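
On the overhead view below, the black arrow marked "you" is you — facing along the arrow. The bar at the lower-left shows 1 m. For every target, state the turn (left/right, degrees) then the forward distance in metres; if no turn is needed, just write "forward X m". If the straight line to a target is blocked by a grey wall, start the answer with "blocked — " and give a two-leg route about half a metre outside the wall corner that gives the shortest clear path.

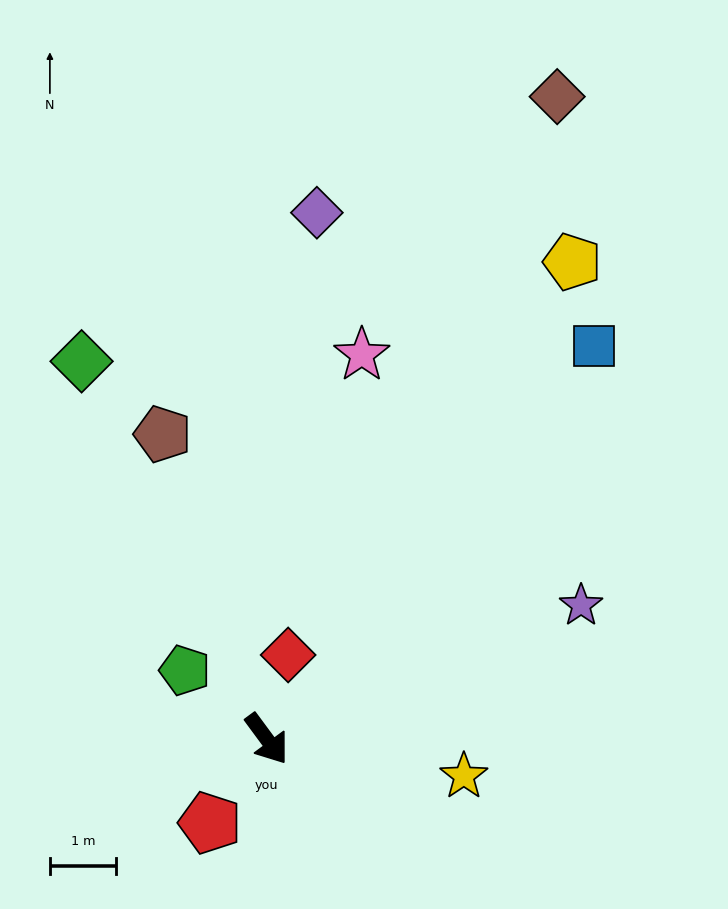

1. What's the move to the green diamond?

turn left 170°, forward 6.4 m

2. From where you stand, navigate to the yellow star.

turn left 43°, forward 3.0 m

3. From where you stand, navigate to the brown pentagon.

turn left 162°, forward 4.9 m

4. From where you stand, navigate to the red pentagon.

turn right 71°, forward 1.5 m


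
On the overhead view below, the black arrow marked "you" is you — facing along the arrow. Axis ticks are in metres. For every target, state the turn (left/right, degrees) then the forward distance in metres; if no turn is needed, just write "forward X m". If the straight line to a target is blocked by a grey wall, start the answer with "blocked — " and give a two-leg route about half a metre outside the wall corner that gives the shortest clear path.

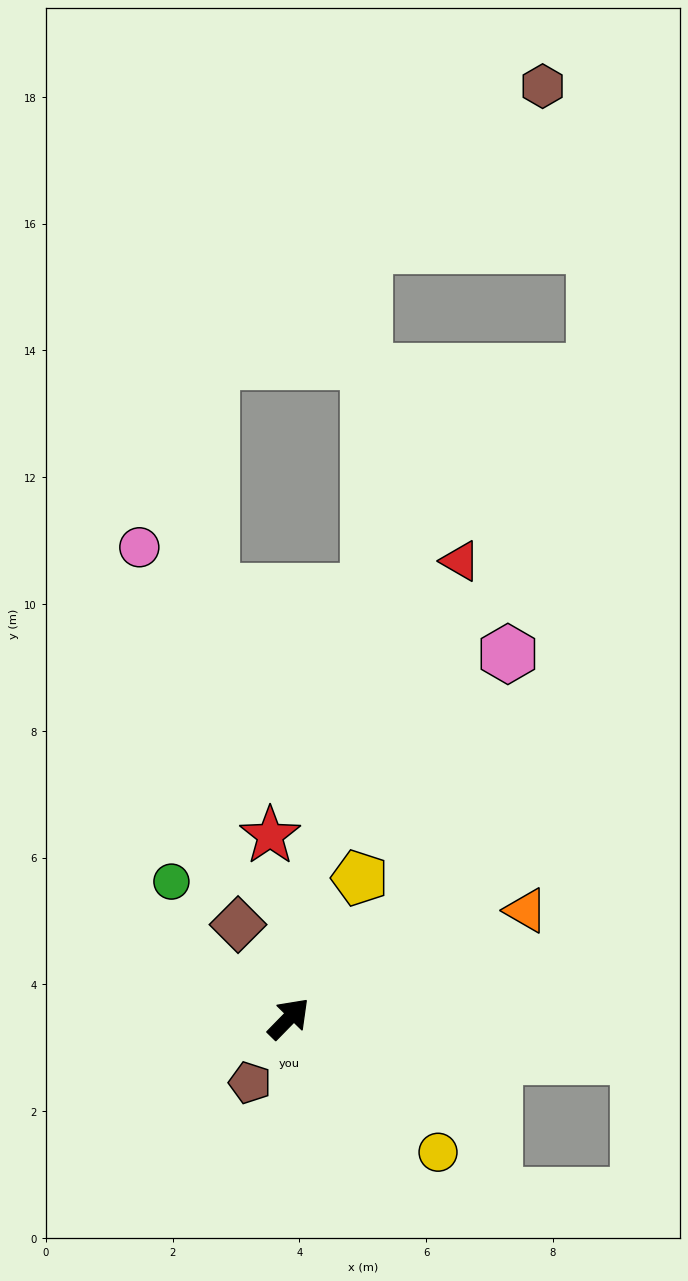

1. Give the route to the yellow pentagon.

turn left 18°, forward 2.5 m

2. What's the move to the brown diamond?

turn left 73°, forward 1.7 m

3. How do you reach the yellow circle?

turn right 88°, forward 3.2 m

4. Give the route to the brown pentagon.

turn right 167°, forward 1.2 m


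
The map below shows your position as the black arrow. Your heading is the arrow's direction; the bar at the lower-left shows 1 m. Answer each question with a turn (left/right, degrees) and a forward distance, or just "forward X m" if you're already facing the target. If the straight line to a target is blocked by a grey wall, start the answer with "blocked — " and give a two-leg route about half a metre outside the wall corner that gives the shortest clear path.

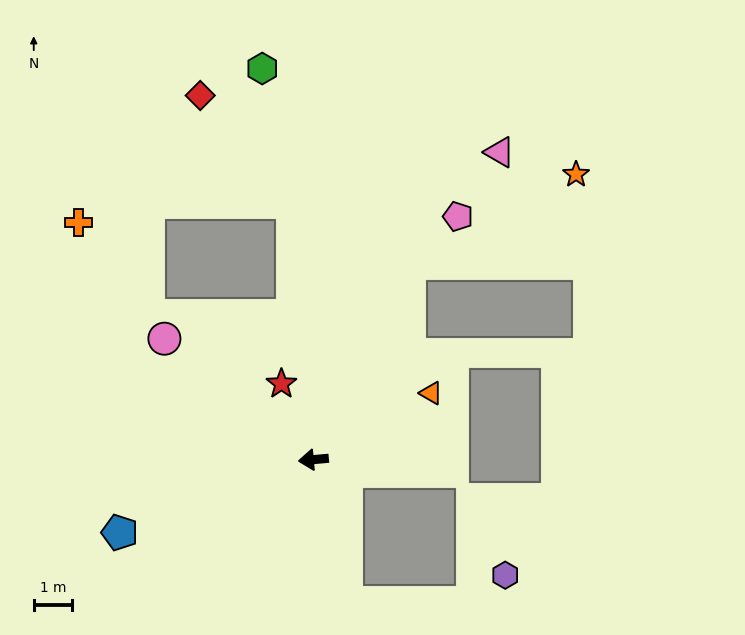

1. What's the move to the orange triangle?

turn right 156°, forward 3.6 m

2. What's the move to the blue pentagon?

turn left 15°, forward 5.4 m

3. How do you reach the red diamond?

blocked — turn right 90°, forward 6.8 m, then turn left 35°, forward 3.7 m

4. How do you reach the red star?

turn right 72°, forward 2.2 m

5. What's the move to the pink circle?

turn right 44°, forward 5.0 m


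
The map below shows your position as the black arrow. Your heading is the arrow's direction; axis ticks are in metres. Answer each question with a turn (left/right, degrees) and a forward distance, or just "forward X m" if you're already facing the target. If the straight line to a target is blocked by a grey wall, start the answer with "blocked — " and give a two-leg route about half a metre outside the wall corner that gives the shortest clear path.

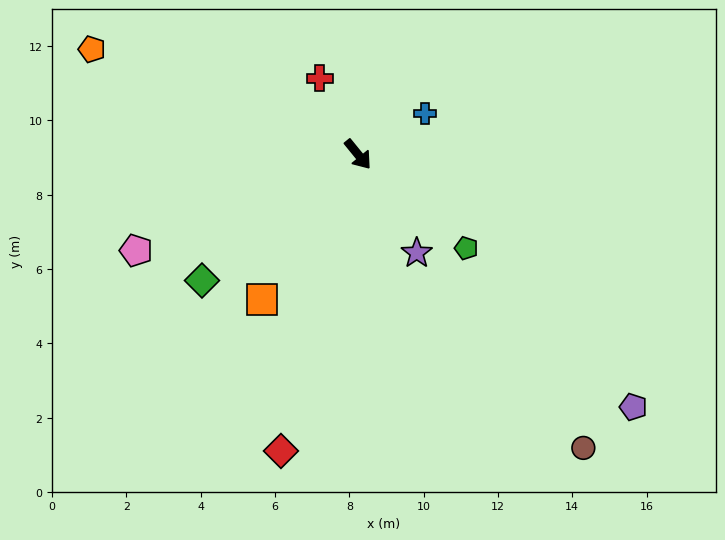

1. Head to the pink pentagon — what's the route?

turn right 106°, forward 6.5 m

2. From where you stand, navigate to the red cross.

turn left 167°, forward 2.3 m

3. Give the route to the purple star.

turn right 8°, forward 3.1 m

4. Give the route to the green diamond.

turn right 90°, forward 5.4 m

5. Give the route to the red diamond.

turn right 54°, forward 8.2 m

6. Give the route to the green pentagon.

turn left 10°, forward 3.9 m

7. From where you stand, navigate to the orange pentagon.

turn right 151°, forward 7.7 m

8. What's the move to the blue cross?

turn left 82°, forward 2.1 m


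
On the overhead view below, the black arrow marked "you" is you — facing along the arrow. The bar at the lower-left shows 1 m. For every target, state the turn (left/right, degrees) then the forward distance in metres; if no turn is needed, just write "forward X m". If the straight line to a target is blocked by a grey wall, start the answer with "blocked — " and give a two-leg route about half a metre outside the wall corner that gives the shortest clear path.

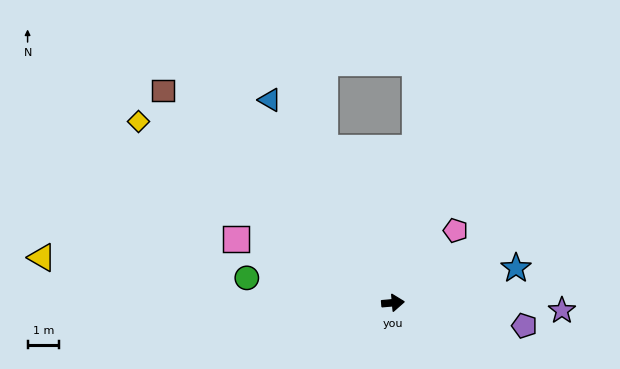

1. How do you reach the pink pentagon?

turn left 44°, forward 3.1 m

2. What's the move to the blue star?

turn left 11°, forward 4.1 m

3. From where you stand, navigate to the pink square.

turn left 153°, forward 5.4 m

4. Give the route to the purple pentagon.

turn right 15°, forward 4.3 m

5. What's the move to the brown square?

turn left 132°, forward 10.0 m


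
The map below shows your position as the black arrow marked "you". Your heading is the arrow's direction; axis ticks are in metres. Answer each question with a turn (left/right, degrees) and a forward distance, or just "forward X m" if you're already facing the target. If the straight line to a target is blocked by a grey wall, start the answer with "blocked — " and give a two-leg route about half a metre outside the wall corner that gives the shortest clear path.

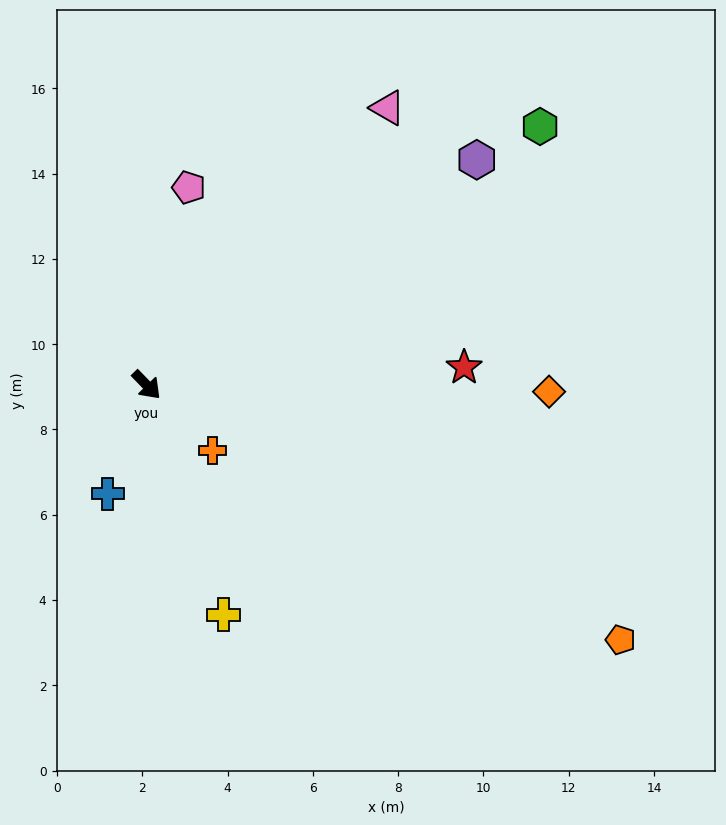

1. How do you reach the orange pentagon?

turn left 18°, forward 12.6 m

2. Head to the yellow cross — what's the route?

turn right 26°, forward 5.7 m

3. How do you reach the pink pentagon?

turn left 124°, forward 4.7 m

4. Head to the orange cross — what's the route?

forward 2.2 m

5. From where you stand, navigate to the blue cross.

turn right 64°, forward 2.7 m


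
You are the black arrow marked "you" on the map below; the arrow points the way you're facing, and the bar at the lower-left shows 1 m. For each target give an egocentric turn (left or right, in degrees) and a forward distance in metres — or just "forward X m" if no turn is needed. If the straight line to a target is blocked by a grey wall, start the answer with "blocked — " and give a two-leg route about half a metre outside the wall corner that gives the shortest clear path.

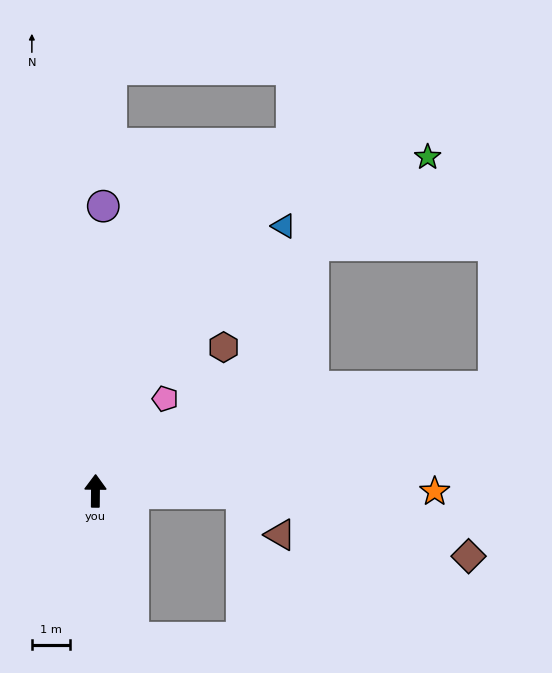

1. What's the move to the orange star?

turn right 90°, forward 8.9 m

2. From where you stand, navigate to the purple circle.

forward 7.5 m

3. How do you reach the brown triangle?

blocked — turn right 90°, forward 3.9 m, then turn right 47°, forward 1.5 m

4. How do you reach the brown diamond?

blocked — turn right 90°, forward 3.9 m, then turn right 15°, forward 6.2 m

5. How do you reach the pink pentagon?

turn right 37°, forward 3.0 m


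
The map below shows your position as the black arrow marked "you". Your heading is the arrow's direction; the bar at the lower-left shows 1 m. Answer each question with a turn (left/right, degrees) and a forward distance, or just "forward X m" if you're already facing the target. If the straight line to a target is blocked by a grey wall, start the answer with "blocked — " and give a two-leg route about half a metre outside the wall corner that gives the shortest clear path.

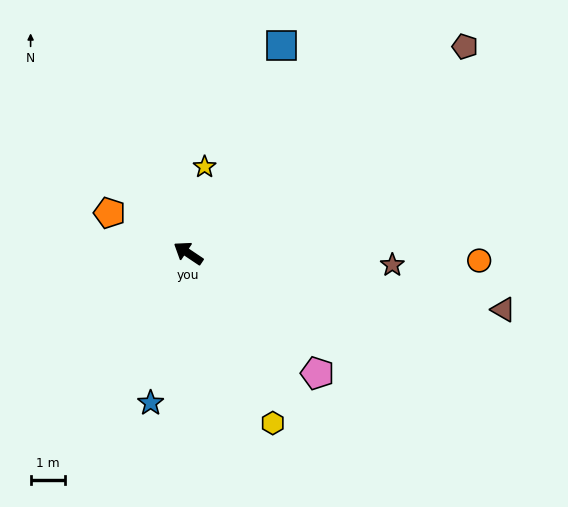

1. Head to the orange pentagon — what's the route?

turn left 7°, forward 2.5 m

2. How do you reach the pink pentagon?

turn left 171°, forward 5.1 m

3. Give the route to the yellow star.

turn right 67°, forward 2.5 m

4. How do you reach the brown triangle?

turn right 156°, forward 9.2 m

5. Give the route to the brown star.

turn right 149°, forward 5.9 m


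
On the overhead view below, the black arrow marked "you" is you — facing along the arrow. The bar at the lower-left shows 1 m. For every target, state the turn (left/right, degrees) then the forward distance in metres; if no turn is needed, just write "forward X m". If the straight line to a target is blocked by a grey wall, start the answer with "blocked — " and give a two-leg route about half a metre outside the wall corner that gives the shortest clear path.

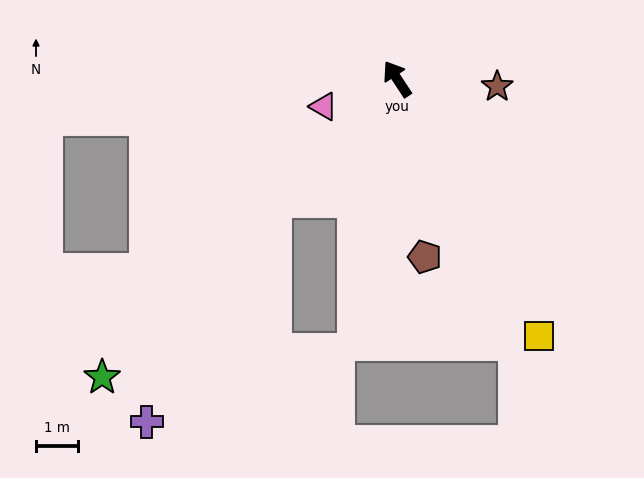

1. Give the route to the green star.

turn left 102°, forward 10.0 m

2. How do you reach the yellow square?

turn left 176°, forward 7.0 m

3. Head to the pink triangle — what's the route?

turn left 77°, forward 1.9 m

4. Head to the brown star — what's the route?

turn right 128°, forward 2.4 m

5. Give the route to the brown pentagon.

turn left 156°, forward 4.3 m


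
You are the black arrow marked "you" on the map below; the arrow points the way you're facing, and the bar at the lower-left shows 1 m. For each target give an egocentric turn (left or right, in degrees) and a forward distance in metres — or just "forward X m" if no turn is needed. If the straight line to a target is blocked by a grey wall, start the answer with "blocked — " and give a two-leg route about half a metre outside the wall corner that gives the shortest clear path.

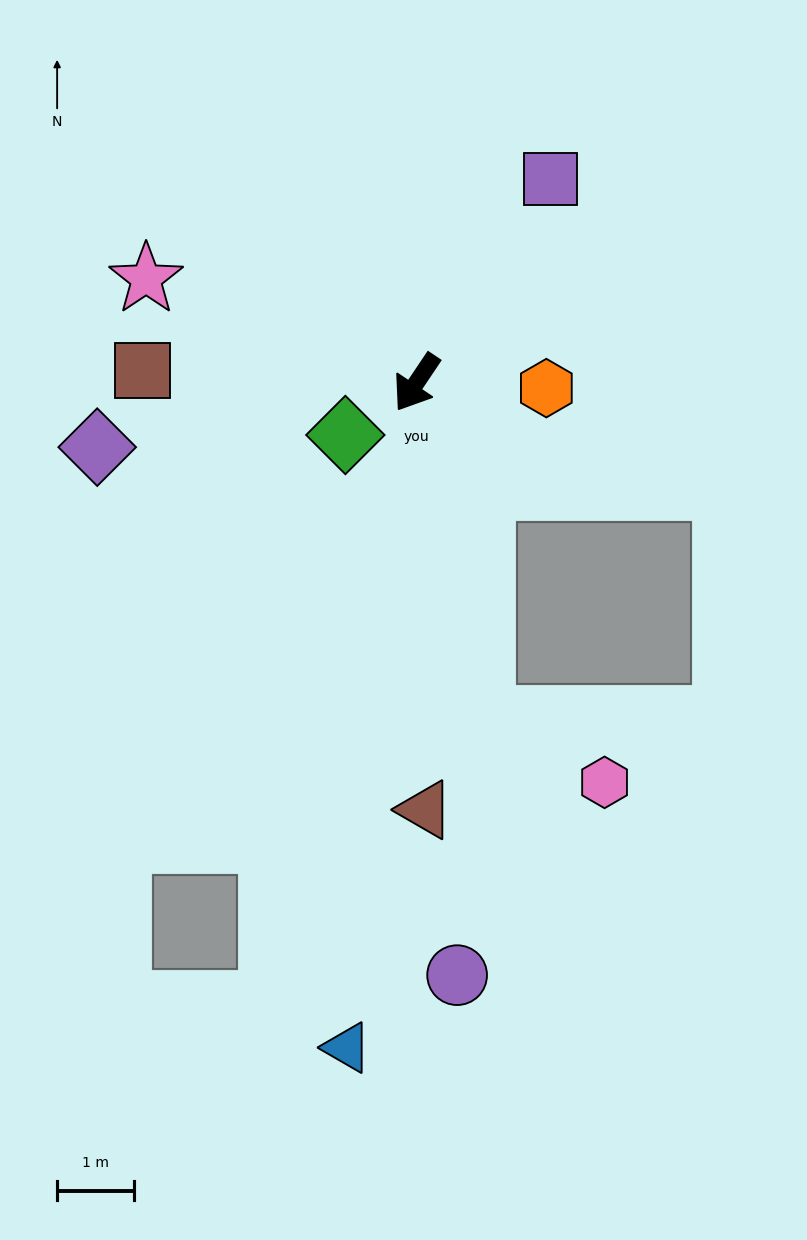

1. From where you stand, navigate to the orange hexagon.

turn left 121°, forward 1.7 m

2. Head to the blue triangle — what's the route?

turn left 28°, forward 8.7 m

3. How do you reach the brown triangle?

turn left 35°, forward 5.6 m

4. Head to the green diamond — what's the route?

turn right 20°, forward 1.2 m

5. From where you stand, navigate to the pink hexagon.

blocked — turn left 45°, forward 4.5 m, then turn left 51°, forward 1.8 m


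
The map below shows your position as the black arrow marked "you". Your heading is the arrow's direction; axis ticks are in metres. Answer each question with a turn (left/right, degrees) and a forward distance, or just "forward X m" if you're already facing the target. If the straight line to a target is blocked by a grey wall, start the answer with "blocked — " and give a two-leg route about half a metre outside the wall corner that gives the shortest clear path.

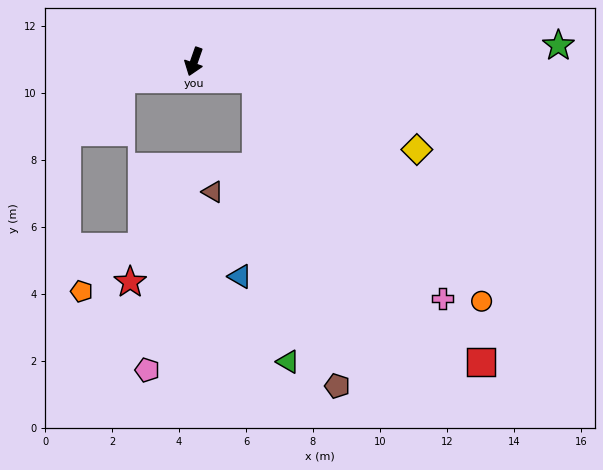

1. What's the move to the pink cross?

blocked — turn left 94°, forward 1.9 m, then turn right 34°, forward 8.6 m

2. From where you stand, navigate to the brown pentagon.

blocked — turn left 94°, forward 1.9 m, then turn right 60°, forward 9.5 m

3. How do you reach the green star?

turn left 112°, forward 10.9 m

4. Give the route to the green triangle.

blocked — turn left 94°, forward 1.9 m, then turn right 68°, forward 8.5 m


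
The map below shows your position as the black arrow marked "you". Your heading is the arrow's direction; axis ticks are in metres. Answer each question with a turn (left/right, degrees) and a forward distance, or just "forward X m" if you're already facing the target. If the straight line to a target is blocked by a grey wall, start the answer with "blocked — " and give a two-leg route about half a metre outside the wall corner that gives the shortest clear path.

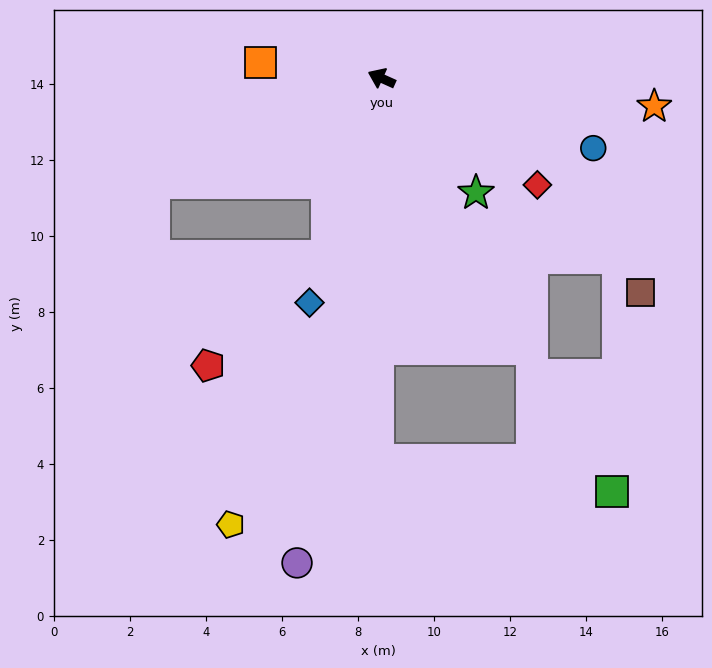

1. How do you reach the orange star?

turn right 162°, forward 7.2 m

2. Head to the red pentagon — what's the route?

blocked — turn left 97°, forward 4.9 m, then turn right 30°, forward 4.2 m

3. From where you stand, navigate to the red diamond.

turn left 170°, forward 5.0 m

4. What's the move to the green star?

turn left 154°, forward 3.9 m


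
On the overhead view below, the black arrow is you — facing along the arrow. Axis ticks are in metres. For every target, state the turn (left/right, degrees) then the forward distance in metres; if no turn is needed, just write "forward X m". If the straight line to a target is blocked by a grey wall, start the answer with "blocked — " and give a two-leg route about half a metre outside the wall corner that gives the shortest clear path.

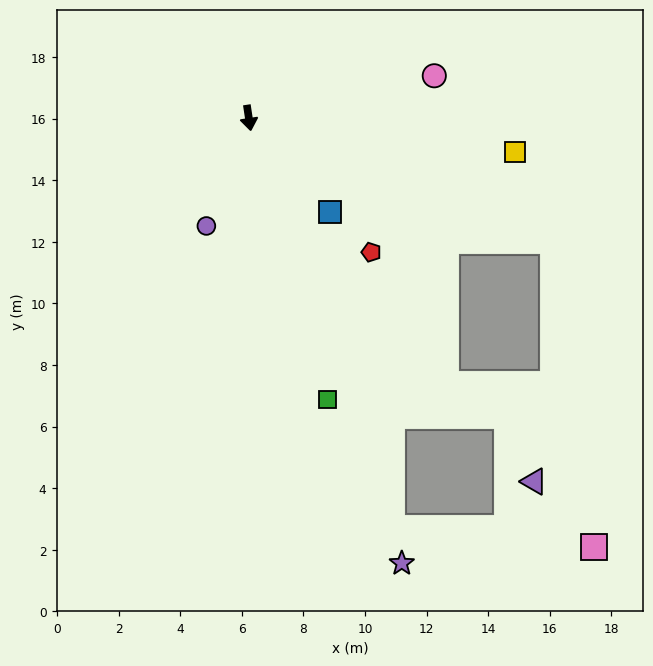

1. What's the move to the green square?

turn left 7°, forward 9.5 m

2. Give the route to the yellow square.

turn left 74°, forward 8.7 m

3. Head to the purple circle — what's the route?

turn right 30°, forward 3.8 m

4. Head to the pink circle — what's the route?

turn left 94°, forward 6.2 m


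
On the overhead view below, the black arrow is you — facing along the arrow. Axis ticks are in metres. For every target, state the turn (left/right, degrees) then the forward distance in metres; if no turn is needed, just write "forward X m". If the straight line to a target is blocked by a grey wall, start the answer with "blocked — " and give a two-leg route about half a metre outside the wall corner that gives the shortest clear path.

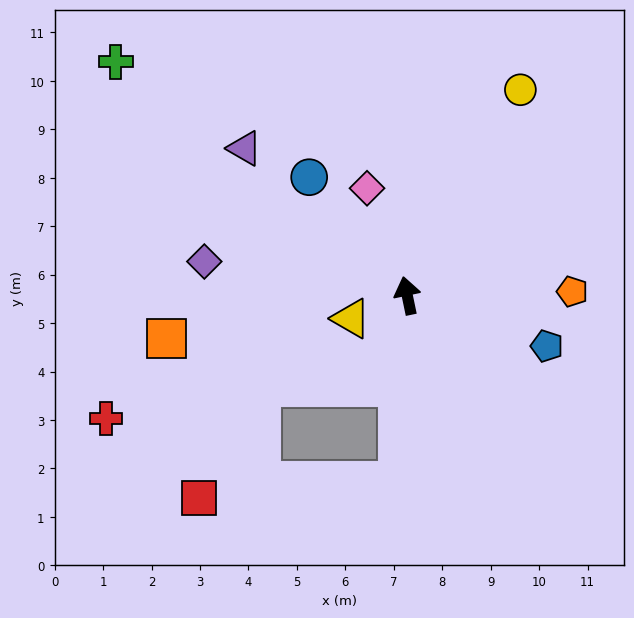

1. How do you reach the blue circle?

turn left 28°, forward 3.2 m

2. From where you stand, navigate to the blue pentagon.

turn right 122°, forward 3.1 m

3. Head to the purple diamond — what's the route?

turn left 69°, forward 4.2 m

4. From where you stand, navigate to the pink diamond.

turn left 9°, forward 2.4 m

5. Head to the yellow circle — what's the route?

turn right 41°, forward 4.8 m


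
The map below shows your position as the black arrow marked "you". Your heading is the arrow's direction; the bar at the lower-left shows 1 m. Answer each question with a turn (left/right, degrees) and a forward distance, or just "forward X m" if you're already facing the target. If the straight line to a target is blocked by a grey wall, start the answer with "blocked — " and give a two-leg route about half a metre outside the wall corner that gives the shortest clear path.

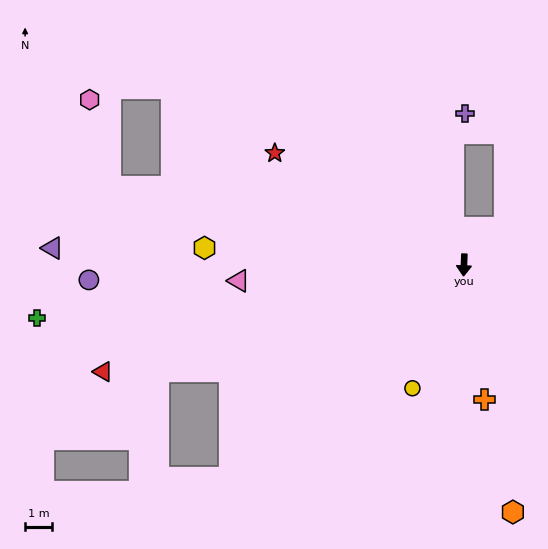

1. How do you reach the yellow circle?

turn right 20°, forward 5.0 m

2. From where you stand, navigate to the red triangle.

turn right 71°, forward 14.1 m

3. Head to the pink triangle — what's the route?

turn right 84°, forward 8.4 m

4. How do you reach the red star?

turn right 118°, forward 8.2 m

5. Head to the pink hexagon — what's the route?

blocked — turn right 100°, forward 13.5 m, then turn right 64°, forward 3.4 m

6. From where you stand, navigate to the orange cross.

turn left 11°, forward 5.1 m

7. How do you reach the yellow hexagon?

turn right 92°, forward 9.7 m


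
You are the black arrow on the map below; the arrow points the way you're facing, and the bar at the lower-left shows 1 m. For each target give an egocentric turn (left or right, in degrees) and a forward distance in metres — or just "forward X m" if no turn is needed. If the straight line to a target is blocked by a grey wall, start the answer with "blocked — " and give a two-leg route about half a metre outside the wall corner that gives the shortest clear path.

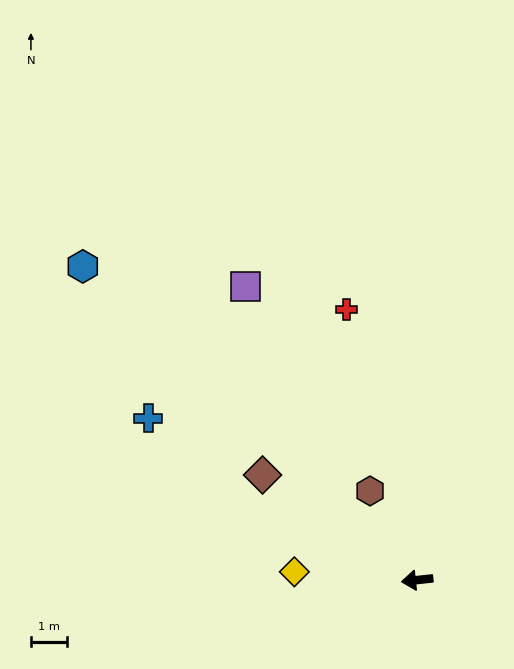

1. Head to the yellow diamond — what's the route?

turn right 10°, forward 3.4 m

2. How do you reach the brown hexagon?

turn right 68°, forward 2.8 m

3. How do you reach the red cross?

turn right 81°, forward 7.7 m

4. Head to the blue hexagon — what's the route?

turn right 49°, forward 12.7 m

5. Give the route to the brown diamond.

turn right 40°, forward 5.2 m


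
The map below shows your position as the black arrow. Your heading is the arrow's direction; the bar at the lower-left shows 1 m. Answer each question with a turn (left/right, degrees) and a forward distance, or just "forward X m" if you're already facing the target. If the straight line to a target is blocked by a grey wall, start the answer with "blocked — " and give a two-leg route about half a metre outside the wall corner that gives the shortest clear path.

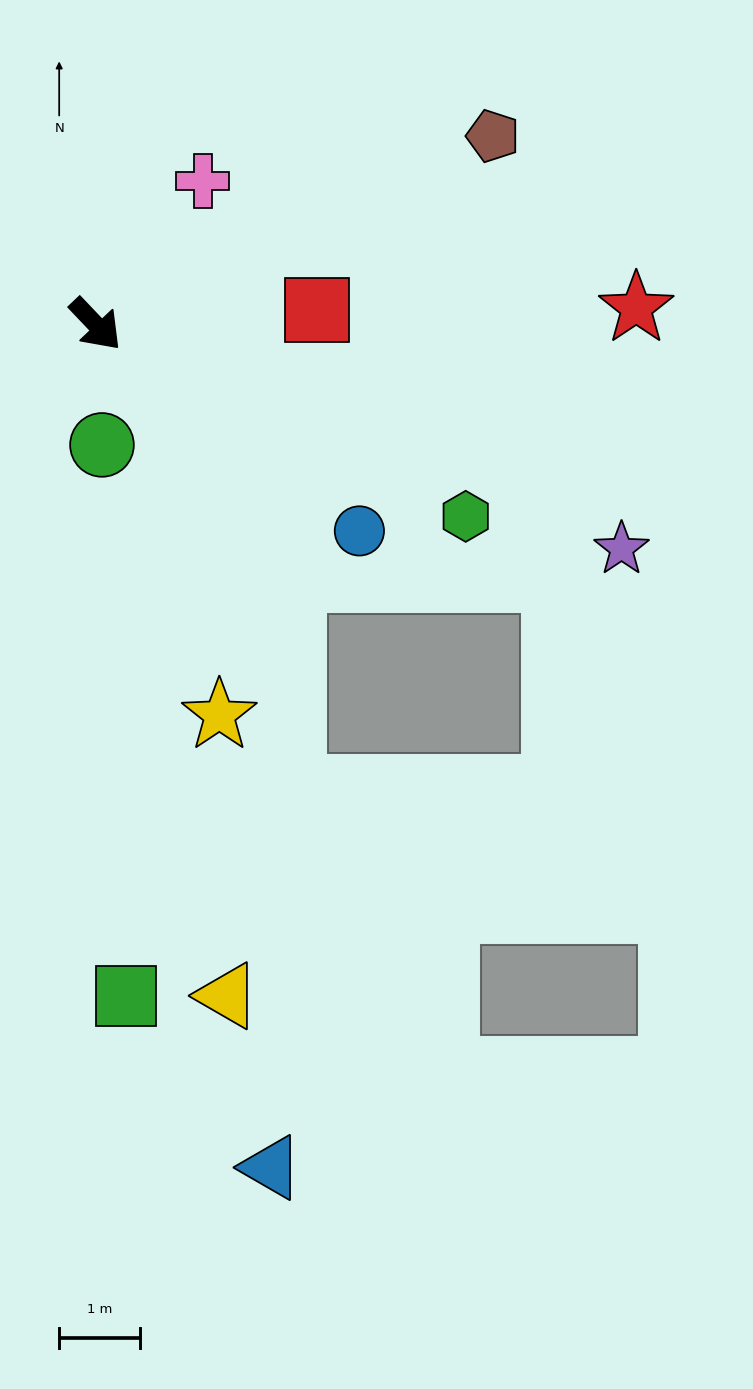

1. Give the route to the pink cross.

turn left 100°, forward 2.2 m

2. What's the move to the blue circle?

turn left 8°, forward 4.1 m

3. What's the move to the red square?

turn left 50°, forward 2.7 m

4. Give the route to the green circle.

turn right 41°, forward 1.5 m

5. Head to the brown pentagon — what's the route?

turn left 72°, forward 5.4 m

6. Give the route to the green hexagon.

turn left 19°, forward 5.1 m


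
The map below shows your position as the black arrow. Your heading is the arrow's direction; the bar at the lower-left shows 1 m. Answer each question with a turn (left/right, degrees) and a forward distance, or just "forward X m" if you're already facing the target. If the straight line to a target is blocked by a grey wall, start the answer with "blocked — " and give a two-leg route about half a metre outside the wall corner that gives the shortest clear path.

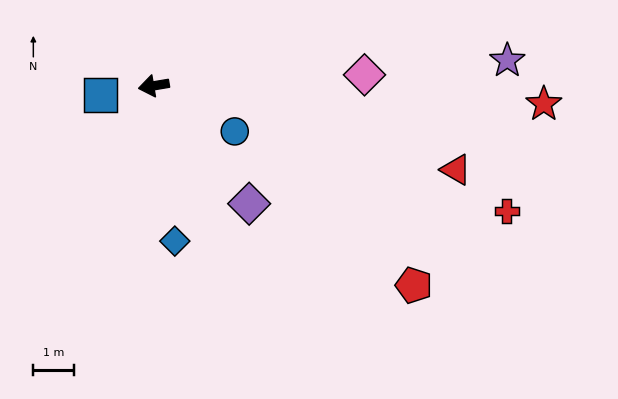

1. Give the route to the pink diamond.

turn left 173°, forward 5.2 m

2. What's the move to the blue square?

forward 1.3 m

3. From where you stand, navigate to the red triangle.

turn left 155°, forward 7.7 m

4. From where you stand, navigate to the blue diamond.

turn left 88°, forward 3.9 m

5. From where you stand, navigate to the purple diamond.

turn left 119°, forward 3.7 m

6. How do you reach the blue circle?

turn left 141°, forward 2.3 m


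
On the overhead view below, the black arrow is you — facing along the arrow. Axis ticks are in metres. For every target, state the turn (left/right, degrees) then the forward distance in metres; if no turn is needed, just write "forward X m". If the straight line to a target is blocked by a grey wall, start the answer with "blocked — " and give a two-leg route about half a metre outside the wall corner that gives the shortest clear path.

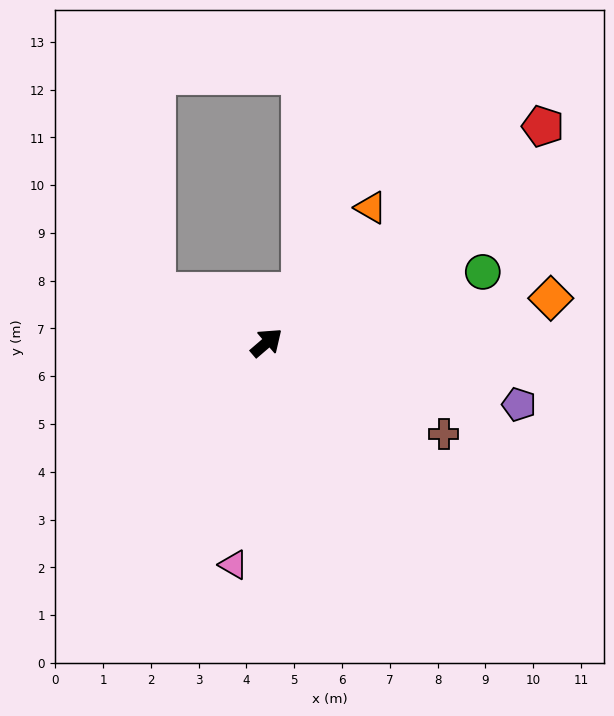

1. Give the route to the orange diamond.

turn right 32°, forward 6.0 m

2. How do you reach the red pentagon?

turn right 3°, forward 7.3 m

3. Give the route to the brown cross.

turn right 68°, forward 4.2 m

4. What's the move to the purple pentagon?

turn right 54°, forward 5.4 m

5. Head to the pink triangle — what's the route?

turn right 139°, forward 4.7 m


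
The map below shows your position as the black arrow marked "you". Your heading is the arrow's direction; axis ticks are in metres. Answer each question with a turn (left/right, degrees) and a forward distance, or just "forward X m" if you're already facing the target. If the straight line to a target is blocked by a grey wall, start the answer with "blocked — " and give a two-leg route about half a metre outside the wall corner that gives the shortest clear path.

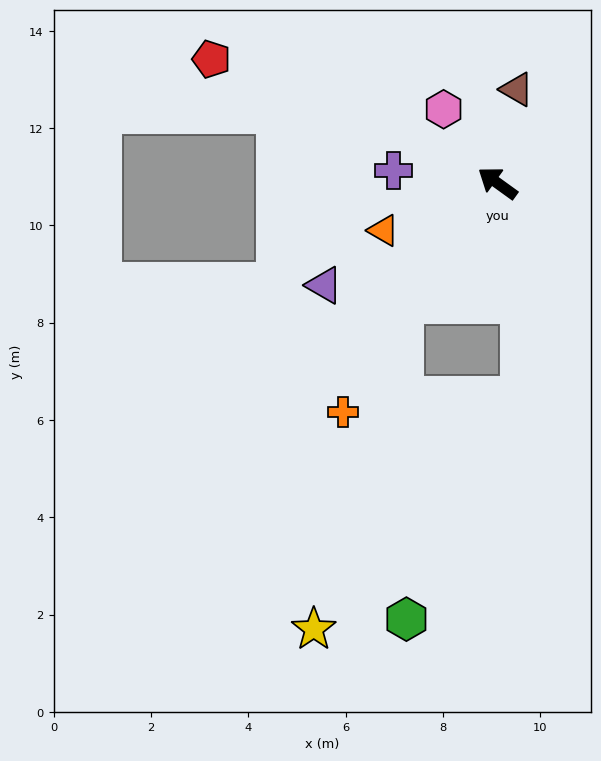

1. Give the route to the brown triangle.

turn right 66°, forward 2.0 m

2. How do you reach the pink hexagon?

turn right 18°, forward 1.9 m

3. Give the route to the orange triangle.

turn left 58°, forward 2.5 m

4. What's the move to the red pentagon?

turn left 12°, forward 6.4 m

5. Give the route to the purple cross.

turn left 29°, forward 2.2 m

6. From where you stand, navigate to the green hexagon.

blocked — turn left 88°, forward 3.1 m, then turn left 38°, forward 6.5 m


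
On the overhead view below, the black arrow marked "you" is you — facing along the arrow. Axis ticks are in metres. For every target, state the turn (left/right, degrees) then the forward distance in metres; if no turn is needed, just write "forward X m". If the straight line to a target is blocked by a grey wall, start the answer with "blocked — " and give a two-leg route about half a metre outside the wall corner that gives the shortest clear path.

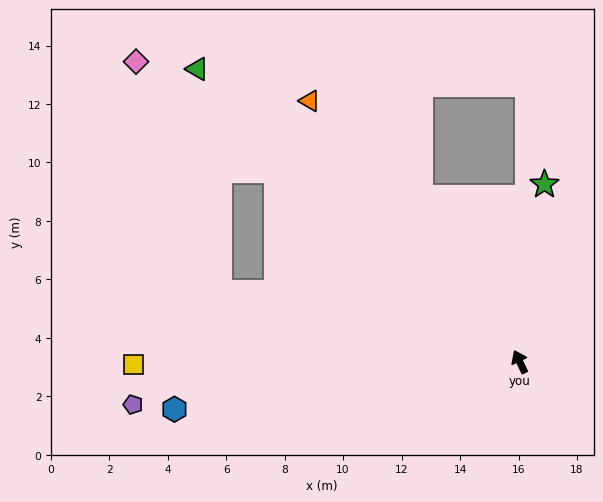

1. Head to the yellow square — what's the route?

turn left 65°, forward 13.2 m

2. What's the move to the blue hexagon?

turn left 72°, forward 11.9 m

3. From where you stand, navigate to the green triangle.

turn left 22°, forward 14.9 m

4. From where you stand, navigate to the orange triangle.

turn left 13°, forward 11.5 m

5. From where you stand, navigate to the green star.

turn right 33°, forward 6.1 m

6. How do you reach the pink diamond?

turn left 27°, forward 16.7 m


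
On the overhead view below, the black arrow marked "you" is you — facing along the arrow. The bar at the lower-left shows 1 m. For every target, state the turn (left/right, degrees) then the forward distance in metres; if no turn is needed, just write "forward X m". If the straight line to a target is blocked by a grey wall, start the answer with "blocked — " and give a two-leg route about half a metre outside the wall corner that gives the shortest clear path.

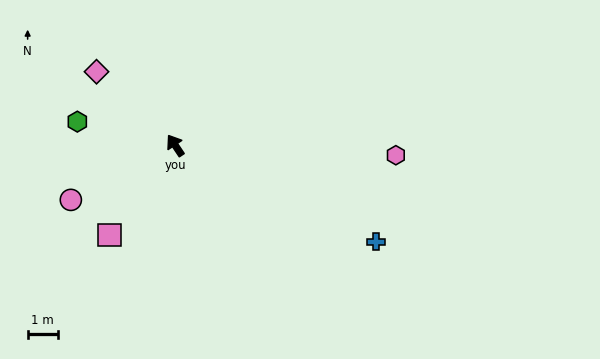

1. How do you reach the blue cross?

turn right 149°, forward 7.3 m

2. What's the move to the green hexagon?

turn left 43°, forward 3.3 m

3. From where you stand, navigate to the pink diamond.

turn left 13°, forward 3.5 m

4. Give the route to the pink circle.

turn left 84°, forward 3.9 m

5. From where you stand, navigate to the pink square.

turn left 110°, forward 3.7 m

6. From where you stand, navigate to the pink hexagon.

turn right 126°, forward 7.3 m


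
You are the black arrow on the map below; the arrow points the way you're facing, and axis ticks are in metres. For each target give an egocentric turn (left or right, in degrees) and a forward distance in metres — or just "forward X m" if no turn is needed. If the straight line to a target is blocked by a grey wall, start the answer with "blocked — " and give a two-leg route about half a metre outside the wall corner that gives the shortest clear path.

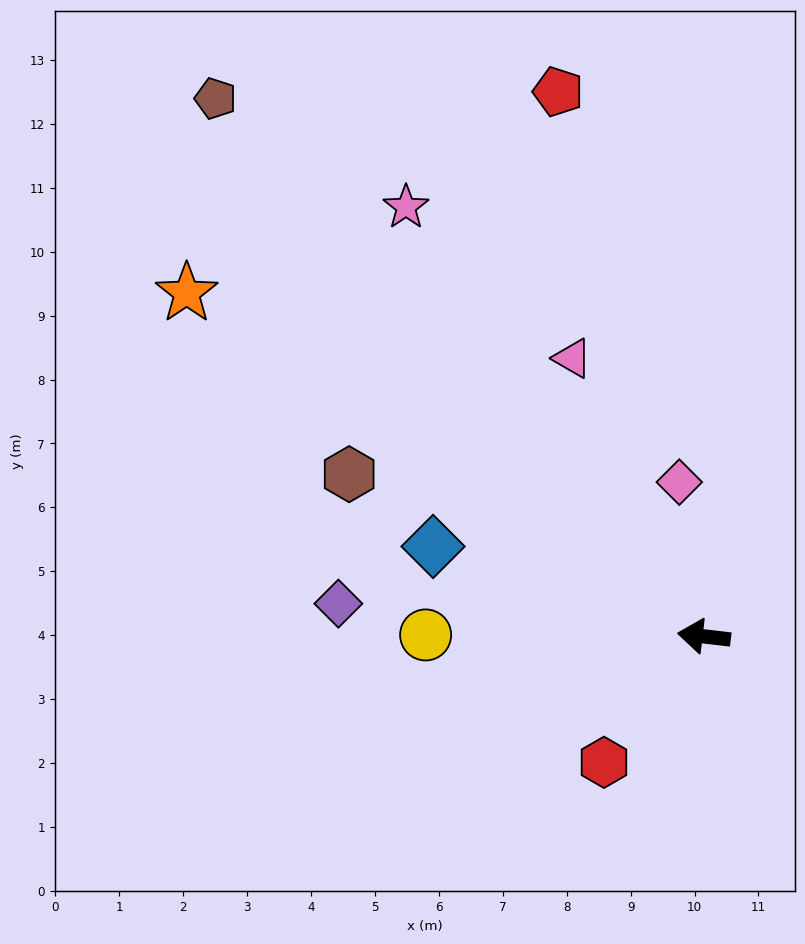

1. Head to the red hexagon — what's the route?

turn left 58°, forward 2.5 m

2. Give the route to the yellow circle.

turn left 6°, forward 4.4 m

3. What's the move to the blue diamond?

turn right 12°, forward 4.5 m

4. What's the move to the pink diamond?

turn right 74°, forward 2.4 m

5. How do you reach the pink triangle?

turn right 58°, forward 4.8 m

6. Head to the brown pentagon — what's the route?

turn right 41°, forward 11.4 m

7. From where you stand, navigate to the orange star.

turn right 27°, forward 9.7 m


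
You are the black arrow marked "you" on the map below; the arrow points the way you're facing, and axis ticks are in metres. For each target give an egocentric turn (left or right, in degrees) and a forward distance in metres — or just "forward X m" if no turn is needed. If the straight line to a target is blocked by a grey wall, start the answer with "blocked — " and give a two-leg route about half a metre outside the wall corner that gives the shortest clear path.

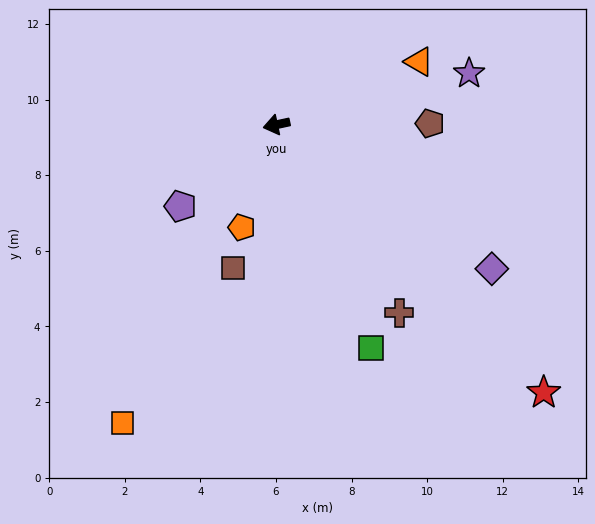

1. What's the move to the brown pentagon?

turn left 168°, forward 4.1 m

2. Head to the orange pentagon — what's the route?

turn left 59°, forward 2.9 m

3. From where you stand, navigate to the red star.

turn left 123°, forward 10.0 m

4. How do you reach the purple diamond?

turn left 134°, forward 6.9 m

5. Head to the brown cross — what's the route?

turn left 111°, forward 5.9 m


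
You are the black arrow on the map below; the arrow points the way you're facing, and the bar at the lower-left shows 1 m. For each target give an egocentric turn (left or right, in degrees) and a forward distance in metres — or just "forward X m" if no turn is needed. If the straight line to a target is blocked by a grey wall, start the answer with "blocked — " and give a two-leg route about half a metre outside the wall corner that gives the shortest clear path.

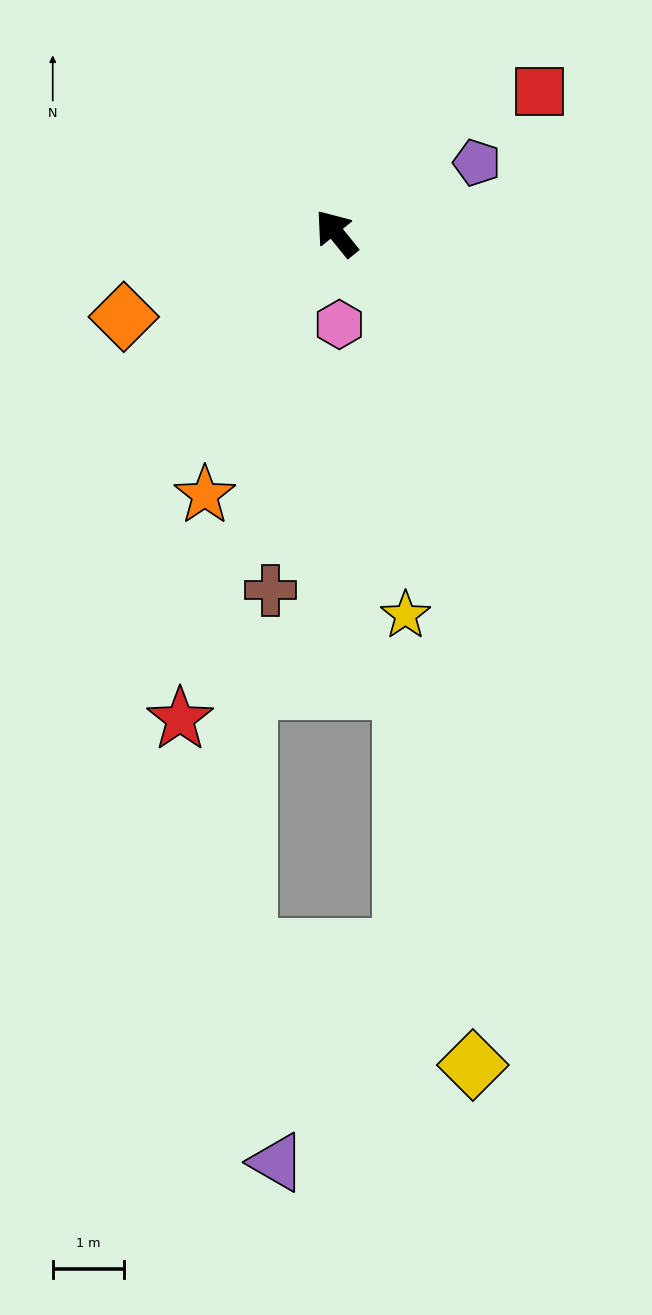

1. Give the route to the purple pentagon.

turn right 102°, forward 2.2 m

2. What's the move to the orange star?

turn left 114°, forward 4.1 m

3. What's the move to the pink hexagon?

turn left 143°, forward 1.3 m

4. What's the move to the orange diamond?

turn left 72°, forward 3.2 m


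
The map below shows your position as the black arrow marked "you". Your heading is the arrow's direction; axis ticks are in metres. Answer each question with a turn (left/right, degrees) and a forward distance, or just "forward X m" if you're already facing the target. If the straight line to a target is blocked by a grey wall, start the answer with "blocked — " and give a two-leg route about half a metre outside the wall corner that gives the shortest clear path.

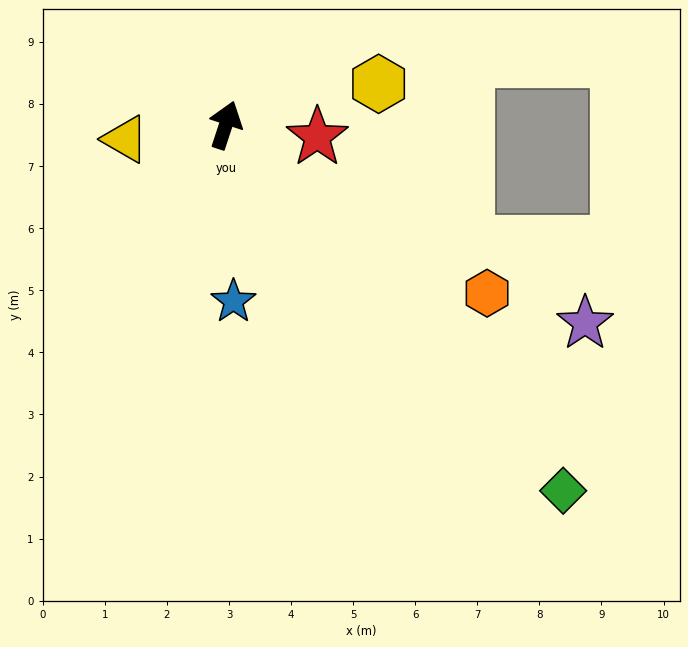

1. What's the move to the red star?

turn right 79°, forward 1.5 m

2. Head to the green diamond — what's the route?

turn right 119°, forward 8.0 m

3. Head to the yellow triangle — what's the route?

turn left 116°, forward 1.6 m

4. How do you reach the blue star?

turn right 159°, forward 2.8 m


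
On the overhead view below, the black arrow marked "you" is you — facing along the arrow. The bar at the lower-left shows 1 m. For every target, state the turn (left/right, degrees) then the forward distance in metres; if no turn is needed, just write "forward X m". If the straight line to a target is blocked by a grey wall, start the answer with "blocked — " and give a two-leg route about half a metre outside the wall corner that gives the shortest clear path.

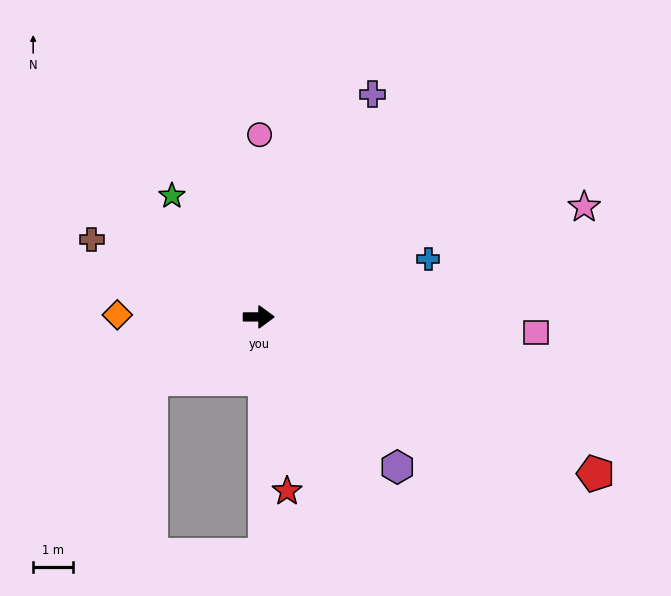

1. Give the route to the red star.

turn right 81°, forward 4.4 m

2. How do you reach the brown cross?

turn left 155°, forward 4.6 m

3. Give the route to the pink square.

turn right 3°, forward 6.9 m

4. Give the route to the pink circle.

turn left 90°, forward 4.6 m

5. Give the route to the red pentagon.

turn right 25°, forward 9.3 m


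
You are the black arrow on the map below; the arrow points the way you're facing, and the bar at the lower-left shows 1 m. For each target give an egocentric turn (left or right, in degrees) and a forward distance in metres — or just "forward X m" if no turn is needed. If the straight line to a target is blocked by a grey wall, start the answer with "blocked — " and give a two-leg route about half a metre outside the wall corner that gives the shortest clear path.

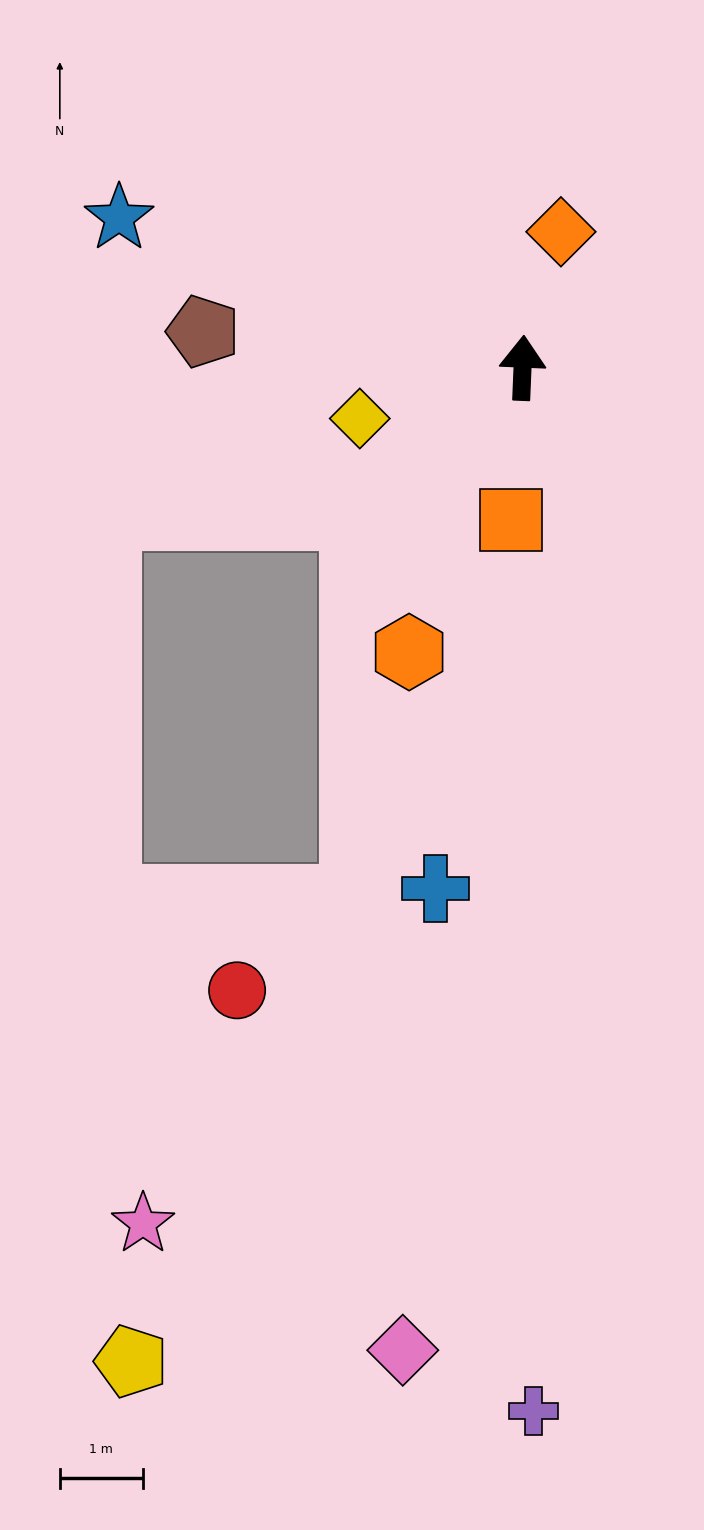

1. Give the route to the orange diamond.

turn right 13°, forward 1.7 m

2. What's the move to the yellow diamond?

turn left 110°, forward 2.0 m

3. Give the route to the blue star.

turn left 72°, forward 5.2 m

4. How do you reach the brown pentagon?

turn left 86°, forward 3.9 m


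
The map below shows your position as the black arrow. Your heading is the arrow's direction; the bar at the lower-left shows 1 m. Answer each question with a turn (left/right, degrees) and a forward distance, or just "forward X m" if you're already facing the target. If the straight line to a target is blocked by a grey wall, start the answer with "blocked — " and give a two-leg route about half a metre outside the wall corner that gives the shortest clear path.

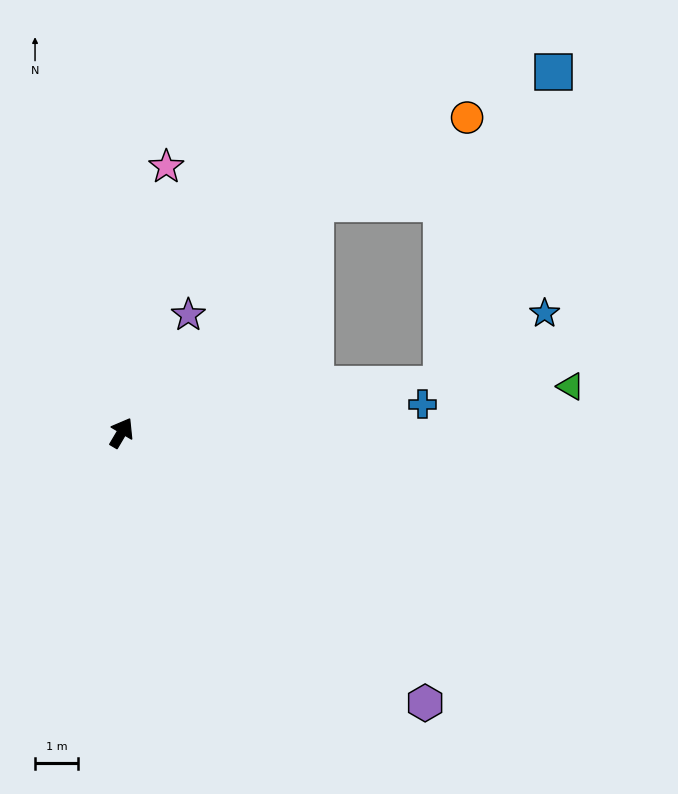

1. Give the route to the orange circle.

blocked — turn right 10°, forward 6.9 m, then turn right 20°, forward 4.0 m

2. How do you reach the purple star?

forward 3.1 m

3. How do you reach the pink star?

turn left 21°, forward 6.2 m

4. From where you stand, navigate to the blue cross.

turn right 54°, forward 7.0 m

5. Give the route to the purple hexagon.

turn right 101°, forward 9.4 m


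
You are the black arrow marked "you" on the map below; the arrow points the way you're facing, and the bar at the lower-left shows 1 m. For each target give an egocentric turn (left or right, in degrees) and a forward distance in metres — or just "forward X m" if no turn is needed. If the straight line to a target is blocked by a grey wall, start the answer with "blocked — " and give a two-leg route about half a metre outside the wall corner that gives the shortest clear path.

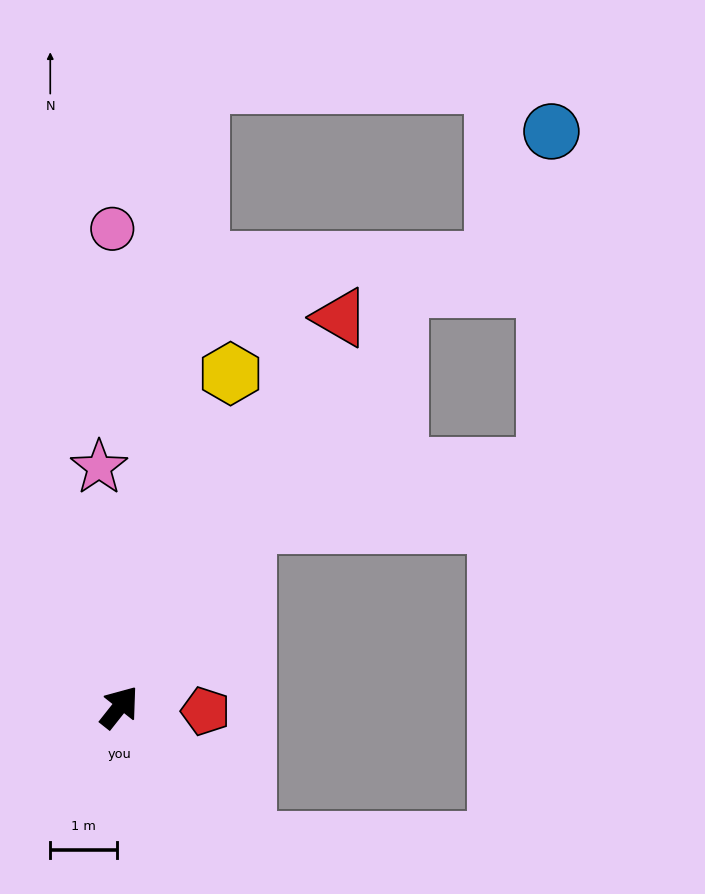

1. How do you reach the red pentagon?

turn right 54°, forward 1.3 m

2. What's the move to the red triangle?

turn left 9°, forward 6.7 m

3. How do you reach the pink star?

turn left 43°, forward 3.6 m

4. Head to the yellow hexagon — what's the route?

turn left 20°, forward 5.3 m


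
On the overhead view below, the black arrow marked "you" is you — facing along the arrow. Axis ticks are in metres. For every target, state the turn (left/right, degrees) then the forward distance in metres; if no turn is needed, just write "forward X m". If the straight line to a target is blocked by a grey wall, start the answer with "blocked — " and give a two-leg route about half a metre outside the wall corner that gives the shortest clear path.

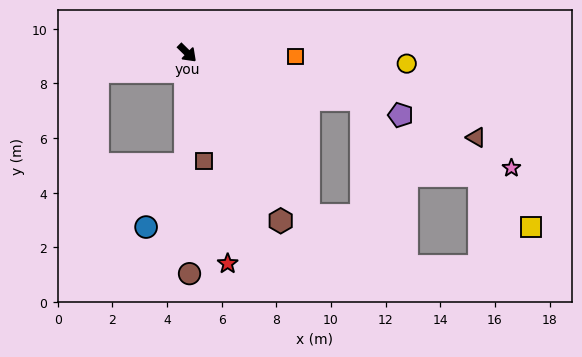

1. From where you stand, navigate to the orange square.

turn left 43°, forward 4.0 m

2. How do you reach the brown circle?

turn right 45°, forward 8.1 m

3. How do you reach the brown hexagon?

turn right 16°, forward 7.0 m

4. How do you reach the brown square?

turn right 37°, forward 4.0 m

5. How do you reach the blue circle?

blocked — turn right 46°, forward 4.1 m, then turn right 32°, forward 2.7 m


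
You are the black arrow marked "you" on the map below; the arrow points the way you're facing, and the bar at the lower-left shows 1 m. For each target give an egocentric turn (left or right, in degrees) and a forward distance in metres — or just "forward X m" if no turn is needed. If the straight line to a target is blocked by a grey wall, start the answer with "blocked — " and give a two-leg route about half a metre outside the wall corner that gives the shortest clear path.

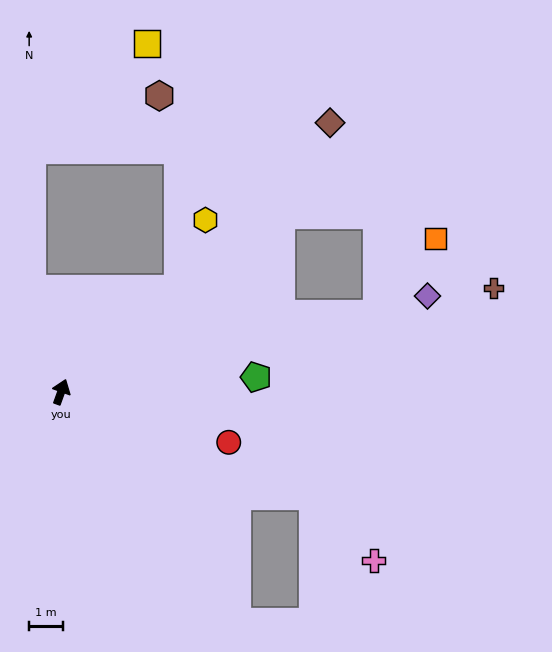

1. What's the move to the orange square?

blocked — turn right 56°, forward 9.7 m, then turn left 38°, forward 2.8 m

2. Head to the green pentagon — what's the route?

turn right 66°, forward 5.8 m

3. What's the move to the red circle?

turn right 87°, forward 5.2 m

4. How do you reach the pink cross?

blocked — turn right 93°, forward 8.1 m, then turn right 24°, forward 2.6 m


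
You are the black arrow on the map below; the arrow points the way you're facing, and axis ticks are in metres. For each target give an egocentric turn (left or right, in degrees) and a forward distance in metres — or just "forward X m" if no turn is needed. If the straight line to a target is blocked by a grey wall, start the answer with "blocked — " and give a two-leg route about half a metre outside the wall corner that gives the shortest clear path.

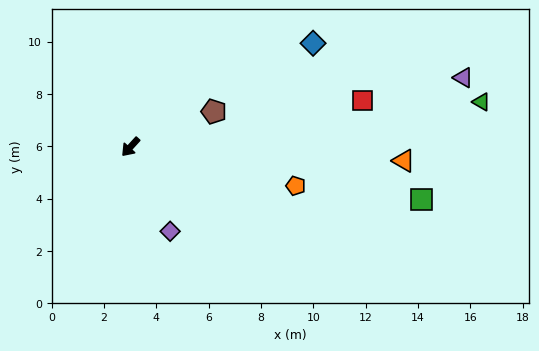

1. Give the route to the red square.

turn left 144°, forward 9.0 m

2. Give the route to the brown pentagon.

turn left 155°, forward 3.5 m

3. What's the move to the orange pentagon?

turn left 119°, forward 6.5 m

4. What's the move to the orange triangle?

turn left 129°, forward 10.4 m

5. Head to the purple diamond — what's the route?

turn left 67°, forward 3.6 m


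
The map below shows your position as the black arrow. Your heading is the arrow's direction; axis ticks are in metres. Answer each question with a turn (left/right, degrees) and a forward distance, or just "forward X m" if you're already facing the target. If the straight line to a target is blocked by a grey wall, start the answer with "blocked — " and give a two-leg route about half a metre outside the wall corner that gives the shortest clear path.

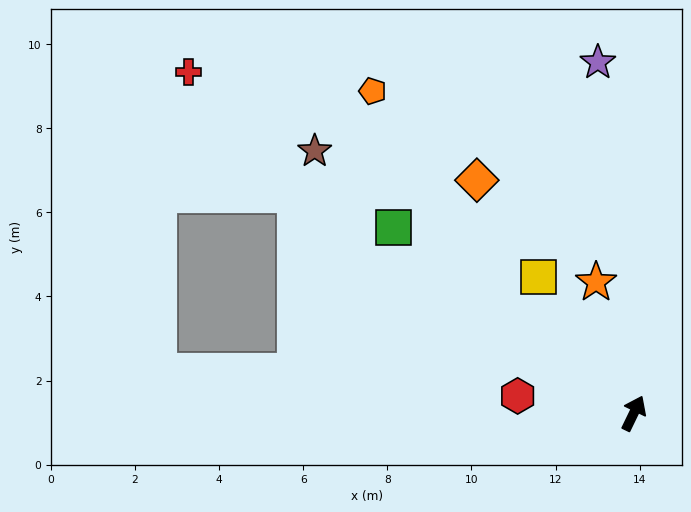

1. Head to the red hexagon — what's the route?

turn left 107°, forward 2.8 m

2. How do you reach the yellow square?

turn left 61°, forward 4.0 m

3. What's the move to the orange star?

turn left 42°, forward 3.2 m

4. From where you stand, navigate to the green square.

turn left 78°, forward 7.2 m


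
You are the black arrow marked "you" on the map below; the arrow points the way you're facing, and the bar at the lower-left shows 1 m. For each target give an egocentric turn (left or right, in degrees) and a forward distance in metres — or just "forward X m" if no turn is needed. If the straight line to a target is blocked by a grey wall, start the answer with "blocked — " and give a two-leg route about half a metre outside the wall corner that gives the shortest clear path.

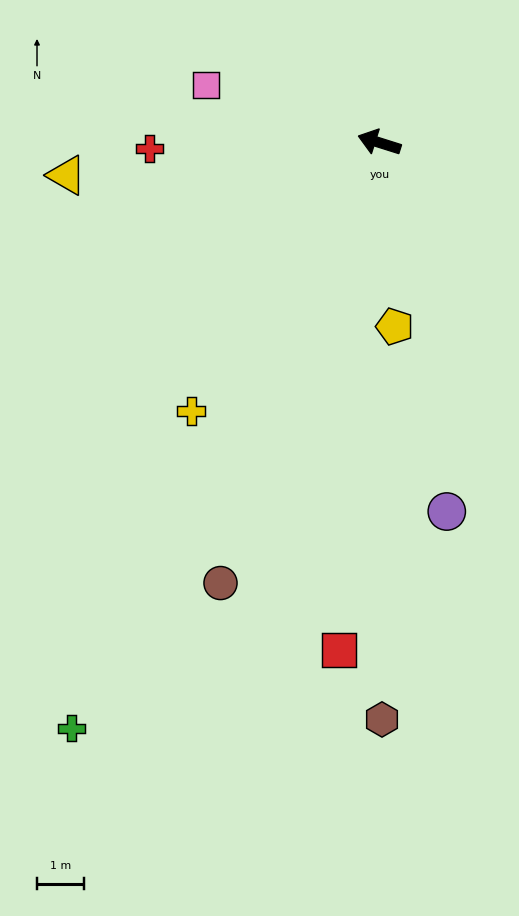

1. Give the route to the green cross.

turn left 80°, forward 14.1 m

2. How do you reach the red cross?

turn left 19°, forward 4.9 m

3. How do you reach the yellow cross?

turn left 73°, forward 7.0 m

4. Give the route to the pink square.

forward 3.9 m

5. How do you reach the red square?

turn left 103°, forward 10.8 m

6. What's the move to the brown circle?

turn left 88°, forward 10.0 m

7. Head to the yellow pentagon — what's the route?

turn left 112°, forward 3.9 m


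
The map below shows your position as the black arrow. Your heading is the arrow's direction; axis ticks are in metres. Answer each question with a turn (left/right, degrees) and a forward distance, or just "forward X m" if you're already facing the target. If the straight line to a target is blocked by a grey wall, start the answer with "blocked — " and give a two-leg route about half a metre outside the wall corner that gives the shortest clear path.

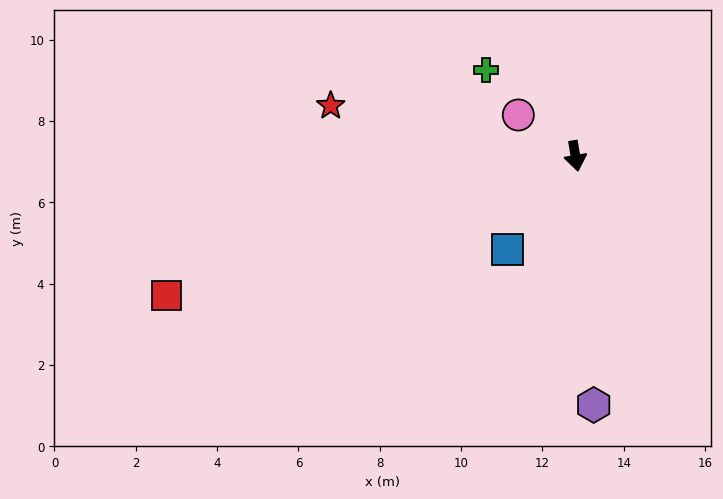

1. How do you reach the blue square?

turn right 46°, forward 2.8 m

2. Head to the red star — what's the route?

turn right 111°, forward 6.1 m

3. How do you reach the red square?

turn right 81°, forward 10.6 m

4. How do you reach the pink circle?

turn right 135°, forward 1.7 m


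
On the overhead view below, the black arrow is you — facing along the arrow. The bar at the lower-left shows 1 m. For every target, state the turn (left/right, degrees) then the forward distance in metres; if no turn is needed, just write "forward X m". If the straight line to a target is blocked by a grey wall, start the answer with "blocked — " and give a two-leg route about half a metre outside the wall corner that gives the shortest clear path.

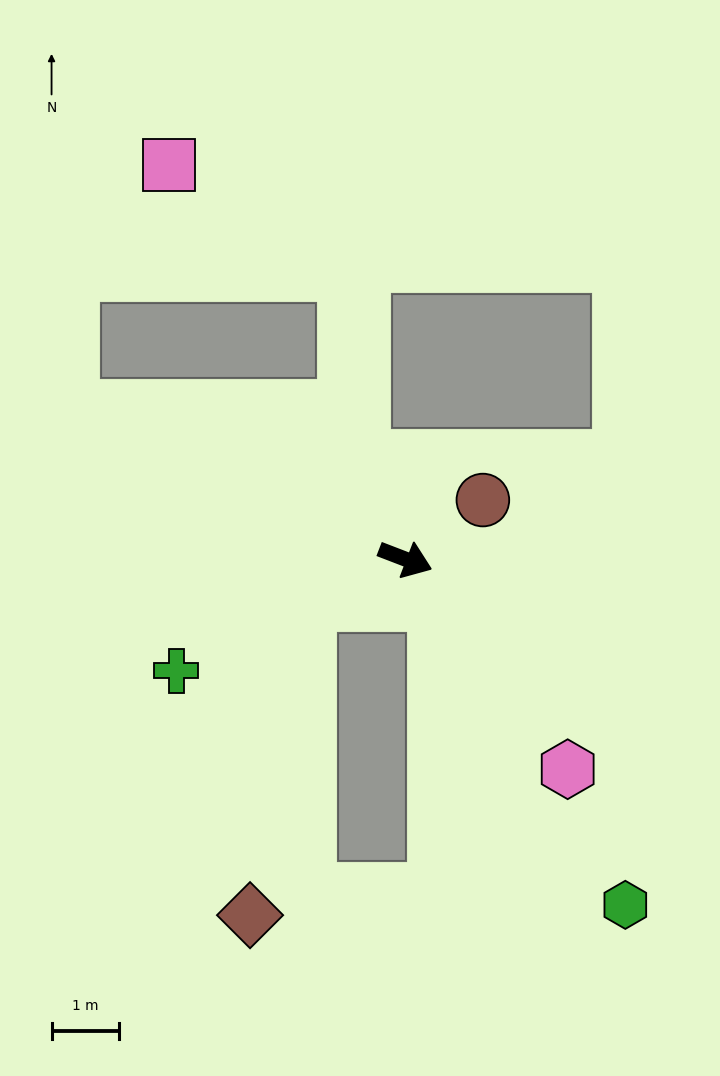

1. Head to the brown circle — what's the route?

turn left 58°, forward 1.4 m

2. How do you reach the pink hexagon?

turn right 31°, forward 3.9 m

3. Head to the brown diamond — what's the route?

blocked — turn right 135°, forward 1.6 m, then turn left 56°, forward 4.7 m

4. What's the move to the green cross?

turn right 133°, forward 3.8 m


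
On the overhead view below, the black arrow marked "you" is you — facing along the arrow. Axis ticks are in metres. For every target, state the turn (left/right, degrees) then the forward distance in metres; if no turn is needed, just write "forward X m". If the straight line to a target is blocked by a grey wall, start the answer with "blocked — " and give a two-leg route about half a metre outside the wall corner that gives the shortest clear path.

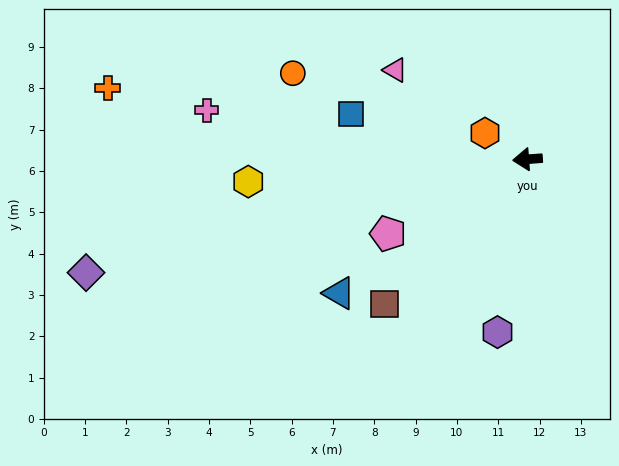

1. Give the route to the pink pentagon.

turn left 24°, forward 3.8 m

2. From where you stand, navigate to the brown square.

turn left 41°, forward 4.9 m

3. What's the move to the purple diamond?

turn left 10°, forward 11.0 m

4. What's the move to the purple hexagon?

turn left 76°, forward 4.2 m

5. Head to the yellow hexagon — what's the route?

forward 6.8 m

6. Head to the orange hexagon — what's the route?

turn right 36°, forward 1.2 m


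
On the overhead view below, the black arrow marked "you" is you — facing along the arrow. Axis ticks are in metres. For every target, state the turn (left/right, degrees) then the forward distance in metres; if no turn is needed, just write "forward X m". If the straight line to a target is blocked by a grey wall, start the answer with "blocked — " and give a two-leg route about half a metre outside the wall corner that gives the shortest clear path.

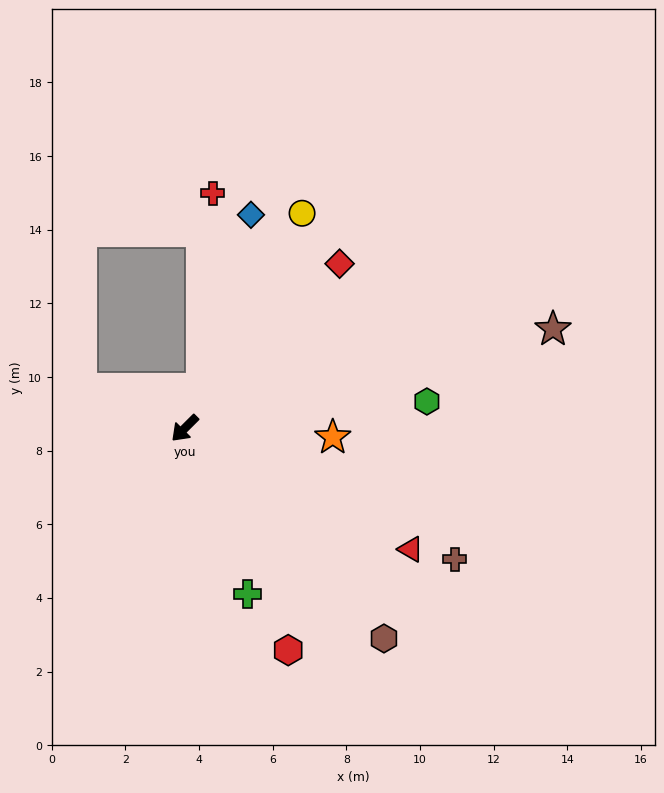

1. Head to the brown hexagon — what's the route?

turn left 89°, forward 7.9 m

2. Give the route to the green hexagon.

turn left 141°, forward 6.6 m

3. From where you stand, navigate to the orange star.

turn left 132°, forward 4.0 m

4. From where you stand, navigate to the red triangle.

turn left 107°, forward 7.0 m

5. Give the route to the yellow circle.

turn right 164°, forward 6.7 m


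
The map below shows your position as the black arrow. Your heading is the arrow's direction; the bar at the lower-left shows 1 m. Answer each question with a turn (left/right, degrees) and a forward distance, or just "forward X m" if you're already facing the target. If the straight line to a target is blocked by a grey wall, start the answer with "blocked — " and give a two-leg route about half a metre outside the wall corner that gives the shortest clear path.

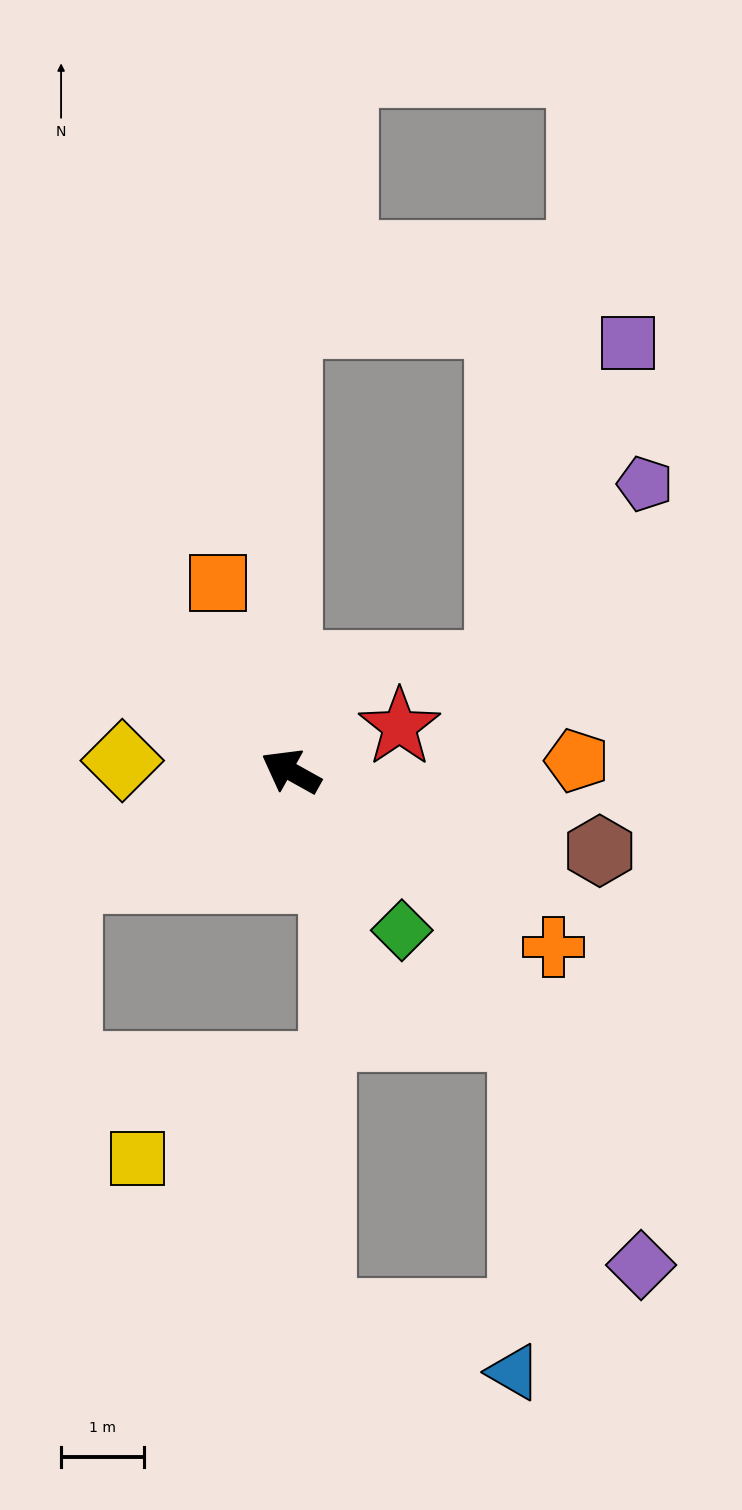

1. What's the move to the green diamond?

turn left 154°, forward 2.3 m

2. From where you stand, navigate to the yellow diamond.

turn left 25°, forward 2.0 m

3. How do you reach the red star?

turn right 129°, forward 1.4 m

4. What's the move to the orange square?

turn right 40°, forward 2.4 m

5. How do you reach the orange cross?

turn left 175°, forward 3.8 m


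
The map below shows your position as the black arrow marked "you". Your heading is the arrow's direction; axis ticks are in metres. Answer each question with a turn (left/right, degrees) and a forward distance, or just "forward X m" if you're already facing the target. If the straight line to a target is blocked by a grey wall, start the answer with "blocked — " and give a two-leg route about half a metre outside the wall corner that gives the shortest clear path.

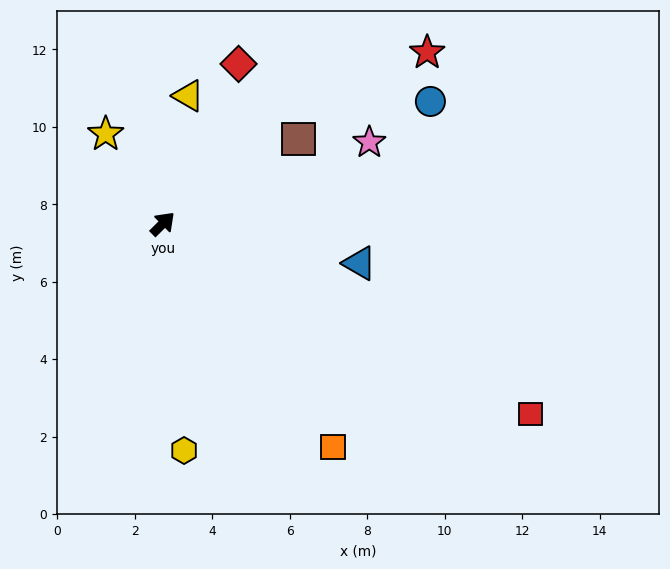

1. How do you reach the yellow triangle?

turn left 34°, forward 3.4 m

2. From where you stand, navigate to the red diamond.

turn left 20°, forward 4.6 m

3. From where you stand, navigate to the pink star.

turn right 23°, forward 5.7 m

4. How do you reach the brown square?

turn right 13°, forward 4.1 m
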